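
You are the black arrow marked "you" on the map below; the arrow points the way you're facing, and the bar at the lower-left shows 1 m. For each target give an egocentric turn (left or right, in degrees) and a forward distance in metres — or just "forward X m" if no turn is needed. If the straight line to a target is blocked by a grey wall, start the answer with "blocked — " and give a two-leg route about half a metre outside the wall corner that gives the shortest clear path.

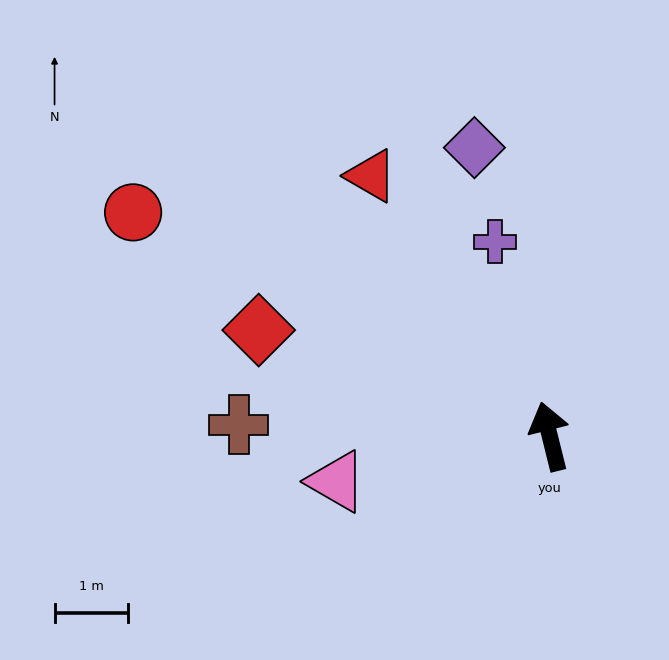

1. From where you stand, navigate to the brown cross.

turn left 74°, forward 4.2 m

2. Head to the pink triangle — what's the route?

turn left 88°, forward 3.0 m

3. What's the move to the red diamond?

turn left 56°, forward 4.2 m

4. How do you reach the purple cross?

forward 2.7 m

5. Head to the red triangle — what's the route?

turn left 21°, forward 4.3 m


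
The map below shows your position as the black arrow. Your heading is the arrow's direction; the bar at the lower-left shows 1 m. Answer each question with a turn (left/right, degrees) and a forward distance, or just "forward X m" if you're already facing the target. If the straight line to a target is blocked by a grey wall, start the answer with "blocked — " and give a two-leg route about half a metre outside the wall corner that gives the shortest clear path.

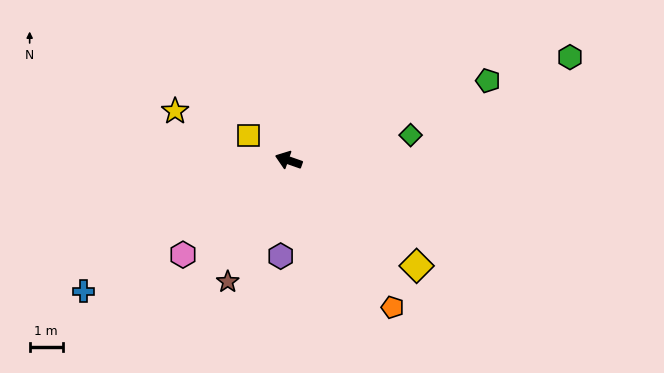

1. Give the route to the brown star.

turn left 83°, forward 4.1 m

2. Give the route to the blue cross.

turn left 52°, forward 7.4 m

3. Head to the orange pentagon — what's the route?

turn left 145°, forward 5.4 m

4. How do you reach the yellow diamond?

turn left 160°, forward 5.0 m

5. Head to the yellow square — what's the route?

turn right 12°, forward 1.4 m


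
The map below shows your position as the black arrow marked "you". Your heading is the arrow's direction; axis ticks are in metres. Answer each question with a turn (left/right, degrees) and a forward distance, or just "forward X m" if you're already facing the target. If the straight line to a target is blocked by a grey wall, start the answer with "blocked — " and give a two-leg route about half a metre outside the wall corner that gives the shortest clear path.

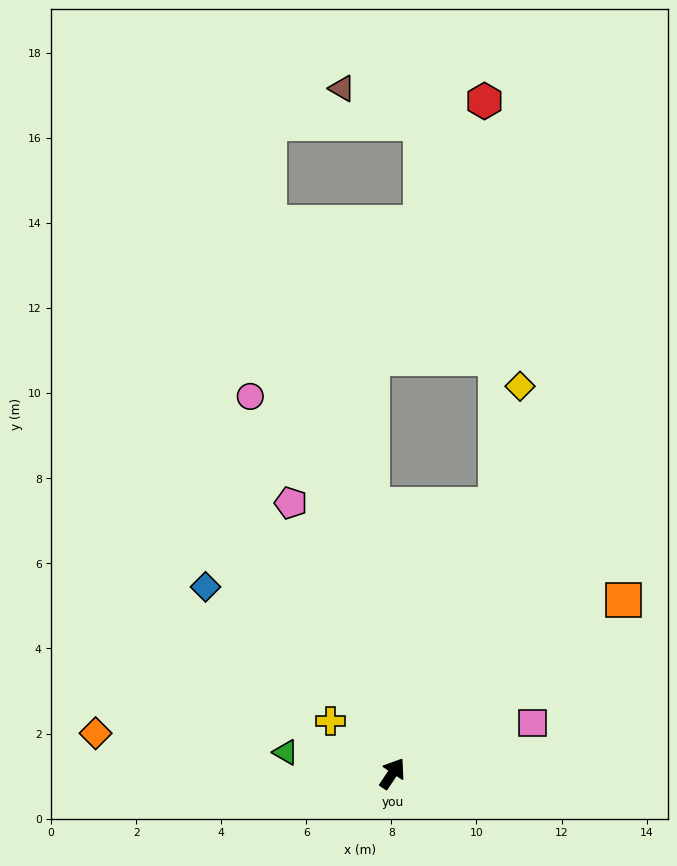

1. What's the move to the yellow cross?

turn left 83°, forward 1.9 m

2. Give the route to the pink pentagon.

turn left 54°, forward 6.8 m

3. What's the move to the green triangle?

turn left 112°, forward 2.6 m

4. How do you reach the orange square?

turn right 19°, forward 6.8 m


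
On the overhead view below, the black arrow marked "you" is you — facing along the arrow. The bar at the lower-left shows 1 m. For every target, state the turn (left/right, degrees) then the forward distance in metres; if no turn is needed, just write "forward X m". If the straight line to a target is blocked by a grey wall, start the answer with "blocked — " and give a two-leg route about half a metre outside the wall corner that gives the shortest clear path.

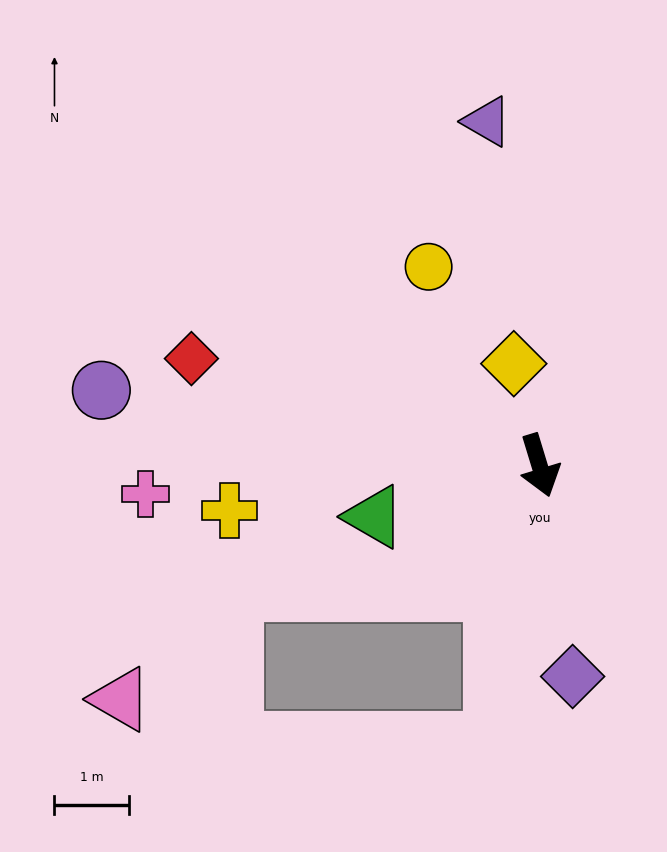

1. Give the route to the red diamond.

turn right 124°, forward 4.9 m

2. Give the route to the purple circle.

turn right 117°, forward 6.0 m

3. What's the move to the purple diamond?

turn right 8°, forward 2.9 m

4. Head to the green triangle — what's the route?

turn right 90°, forward 2.3 m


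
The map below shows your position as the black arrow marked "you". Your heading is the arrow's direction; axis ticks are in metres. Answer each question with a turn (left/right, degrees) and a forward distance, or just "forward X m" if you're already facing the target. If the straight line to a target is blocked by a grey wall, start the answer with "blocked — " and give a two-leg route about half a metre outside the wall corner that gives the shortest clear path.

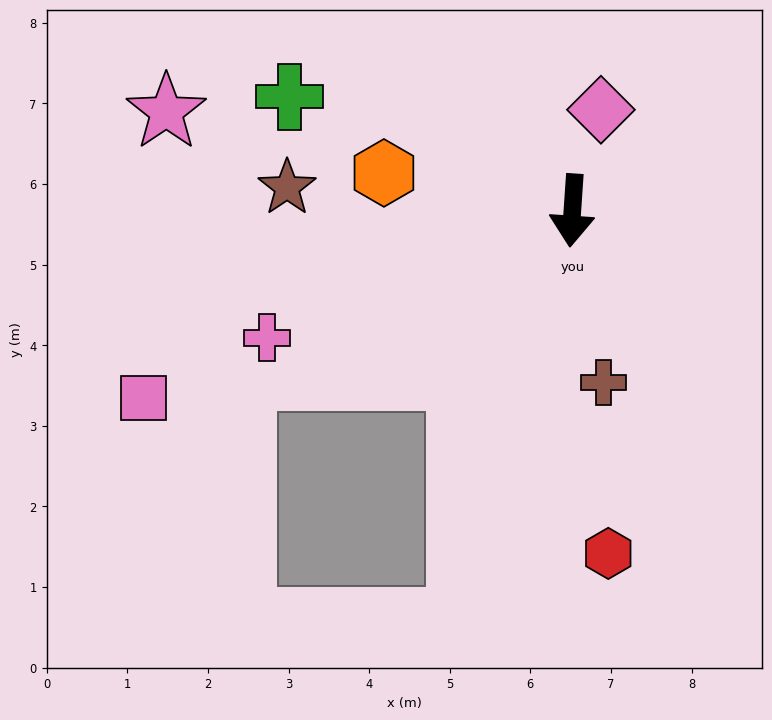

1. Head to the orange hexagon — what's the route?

turn right 97°, forward 2.4 m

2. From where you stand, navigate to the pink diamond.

turn left 168°, forward 1.3 m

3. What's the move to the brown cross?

turn left 14°, forward 2.2 m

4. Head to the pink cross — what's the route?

turn right 64°, forward 4.1 m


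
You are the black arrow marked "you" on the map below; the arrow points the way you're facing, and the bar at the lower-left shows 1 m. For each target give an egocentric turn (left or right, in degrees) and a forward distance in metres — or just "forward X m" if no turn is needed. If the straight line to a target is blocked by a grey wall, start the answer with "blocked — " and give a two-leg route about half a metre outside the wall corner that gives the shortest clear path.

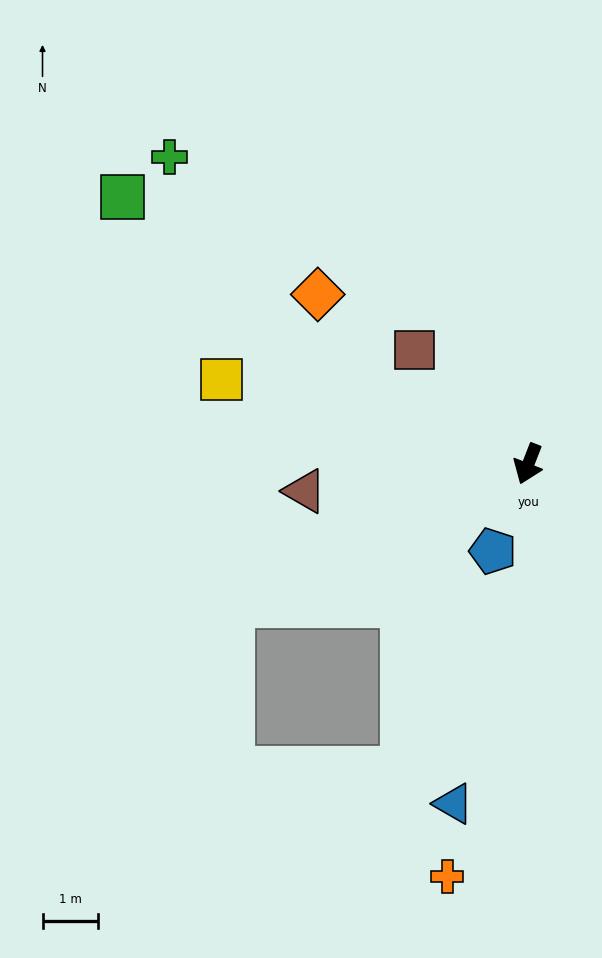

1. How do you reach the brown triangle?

turn right 62°, forward 4.1 m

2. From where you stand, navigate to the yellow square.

turn right 84°, forward 5.8 m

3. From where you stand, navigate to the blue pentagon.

forward 1.7 m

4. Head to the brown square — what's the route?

turn right 114°, forward 2.9 m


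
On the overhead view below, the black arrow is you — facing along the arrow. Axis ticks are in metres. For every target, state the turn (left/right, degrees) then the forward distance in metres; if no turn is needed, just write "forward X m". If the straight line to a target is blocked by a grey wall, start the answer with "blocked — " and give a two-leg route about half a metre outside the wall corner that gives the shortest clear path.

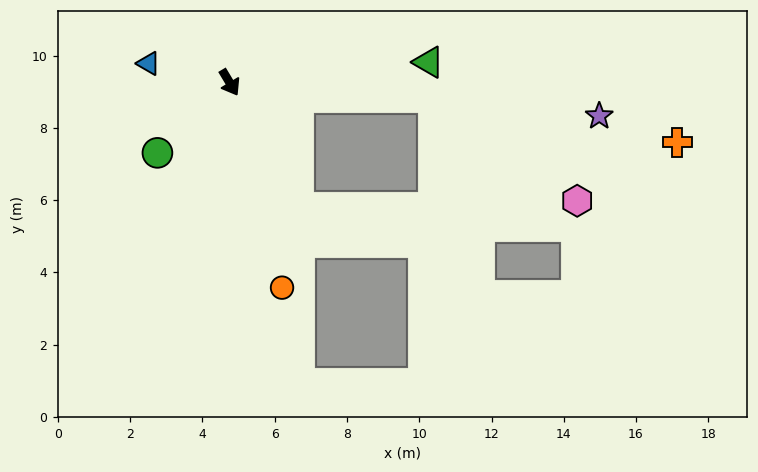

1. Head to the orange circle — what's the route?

turn right 17°, forward 5.9 m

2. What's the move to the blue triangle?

turn right 134°, forward 2.3 m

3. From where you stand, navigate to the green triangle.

turn left 65°, forward 5.5 m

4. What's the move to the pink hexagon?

blocked — turn left 55°, forward 5.7 m, then turn right 32°, forward 4.9 m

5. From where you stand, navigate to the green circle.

turn right 77°, forward 2.8 m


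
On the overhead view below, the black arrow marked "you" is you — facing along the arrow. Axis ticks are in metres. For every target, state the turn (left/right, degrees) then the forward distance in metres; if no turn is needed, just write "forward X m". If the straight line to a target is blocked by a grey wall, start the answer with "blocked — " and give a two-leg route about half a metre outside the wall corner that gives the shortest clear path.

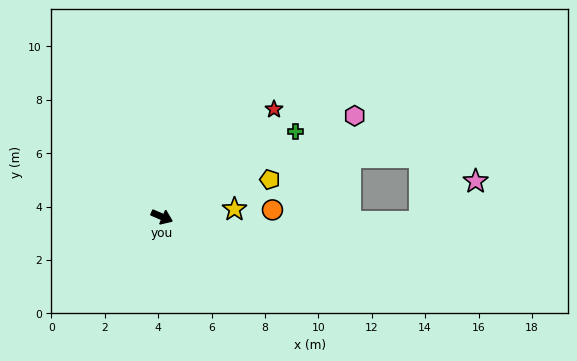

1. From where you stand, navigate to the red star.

turn left 67°, forward 5.8 m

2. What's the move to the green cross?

turn left 56°, forward 5.9 m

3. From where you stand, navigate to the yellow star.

turn left 29°, forward 2.7 m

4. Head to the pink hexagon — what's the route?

turn left 51°, forward 8.2 m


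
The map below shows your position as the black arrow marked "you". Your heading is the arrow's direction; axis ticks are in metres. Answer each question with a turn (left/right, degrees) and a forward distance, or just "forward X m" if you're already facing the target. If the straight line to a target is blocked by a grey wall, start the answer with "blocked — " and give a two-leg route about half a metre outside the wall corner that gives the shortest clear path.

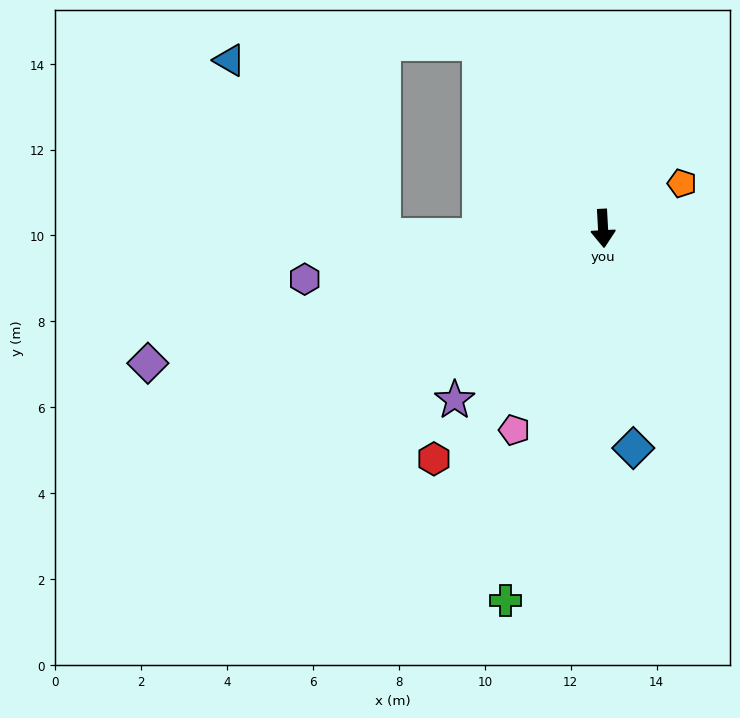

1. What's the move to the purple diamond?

turn right 77°, forward 11.1 m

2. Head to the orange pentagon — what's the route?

turn left 117°, forward 2.1 m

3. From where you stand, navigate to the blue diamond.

turn left 5°, forward 5.2 m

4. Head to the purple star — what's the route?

turn right 44°, forward 5.3 m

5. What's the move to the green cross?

turn right 18°, forward 9.0 m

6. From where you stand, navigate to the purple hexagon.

turn right 83°, forward 7.0 m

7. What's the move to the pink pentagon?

turn right 27°, forward 5.1 m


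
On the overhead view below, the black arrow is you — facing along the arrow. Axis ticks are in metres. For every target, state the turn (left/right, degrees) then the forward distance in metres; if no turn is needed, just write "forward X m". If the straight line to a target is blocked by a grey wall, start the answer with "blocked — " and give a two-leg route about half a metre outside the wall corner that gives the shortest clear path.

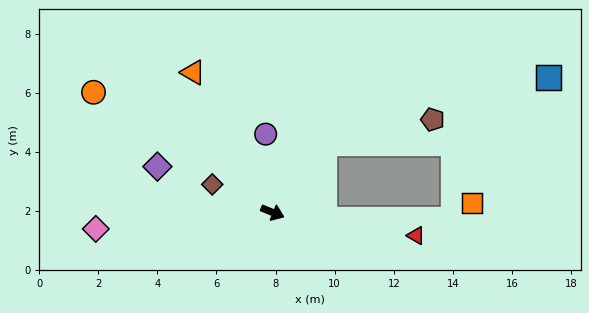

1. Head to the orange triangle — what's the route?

turn left 142°, forward 5.4 m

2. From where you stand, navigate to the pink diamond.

turn right 153°, forward 6.0 m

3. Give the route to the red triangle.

turn left 13°, forward 4.9 m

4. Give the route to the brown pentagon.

blocked — turn left 75°, forward 2.9 m, then turn right 41°, forward 3.7 m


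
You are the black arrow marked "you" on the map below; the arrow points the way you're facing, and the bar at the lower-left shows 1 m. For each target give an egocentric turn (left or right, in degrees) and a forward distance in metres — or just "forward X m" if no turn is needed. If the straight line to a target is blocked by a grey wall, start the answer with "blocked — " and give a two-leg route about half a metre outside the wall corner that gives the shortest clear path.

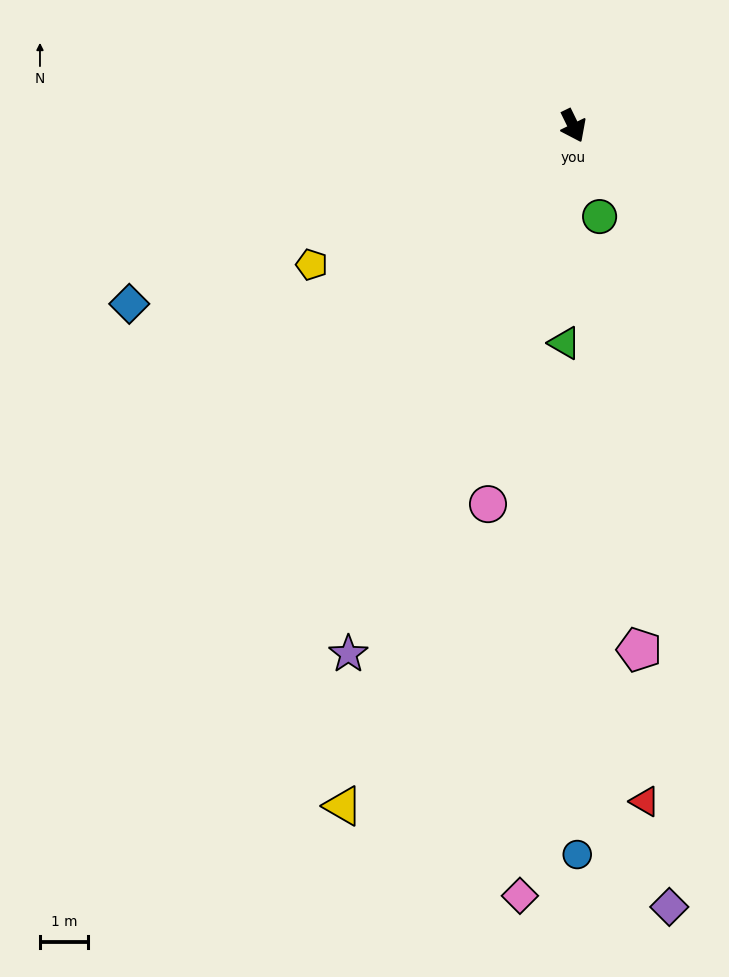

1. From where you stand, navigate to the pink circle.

turn right 39°, forward 8.0 m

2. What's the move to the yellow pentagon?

turn right 88°, forward 6.1 m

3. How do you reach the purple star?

turn right 49°, forward 11.9 m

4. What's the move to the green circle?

turn right 10°, forward 2.0 m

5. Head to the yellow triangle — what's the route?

turn right 45°, forward 14.9 m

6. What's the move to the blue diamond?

turn right 94°, forward 9.9 m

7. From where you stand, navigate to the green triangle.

turn right 28°, forward 4.5 m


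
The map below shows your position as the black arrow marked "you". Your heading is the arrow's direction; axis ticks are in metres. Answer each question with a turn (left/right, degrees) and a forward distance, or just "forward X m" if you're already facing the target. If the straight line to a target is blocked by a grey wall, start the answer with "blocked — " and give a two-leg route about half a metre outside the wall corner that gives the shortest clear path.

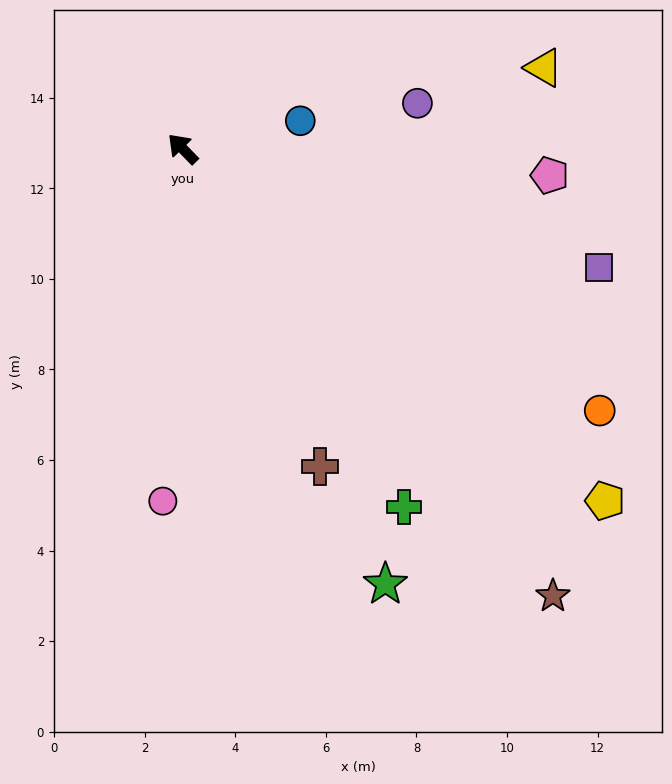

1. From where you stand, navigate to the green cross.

turn left 167°, forward 9.3 m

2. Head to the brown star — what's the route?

turn left 175°, forward 12.8 m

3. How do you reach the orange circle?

turn right 166°, forward 10.9 m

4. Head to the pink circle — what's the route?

turn left 132°, forward 7.8 m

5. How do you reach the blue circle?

turn right 121°, forward 2.7 m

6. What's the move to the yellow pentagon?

turn right 174°, forward 12.1 m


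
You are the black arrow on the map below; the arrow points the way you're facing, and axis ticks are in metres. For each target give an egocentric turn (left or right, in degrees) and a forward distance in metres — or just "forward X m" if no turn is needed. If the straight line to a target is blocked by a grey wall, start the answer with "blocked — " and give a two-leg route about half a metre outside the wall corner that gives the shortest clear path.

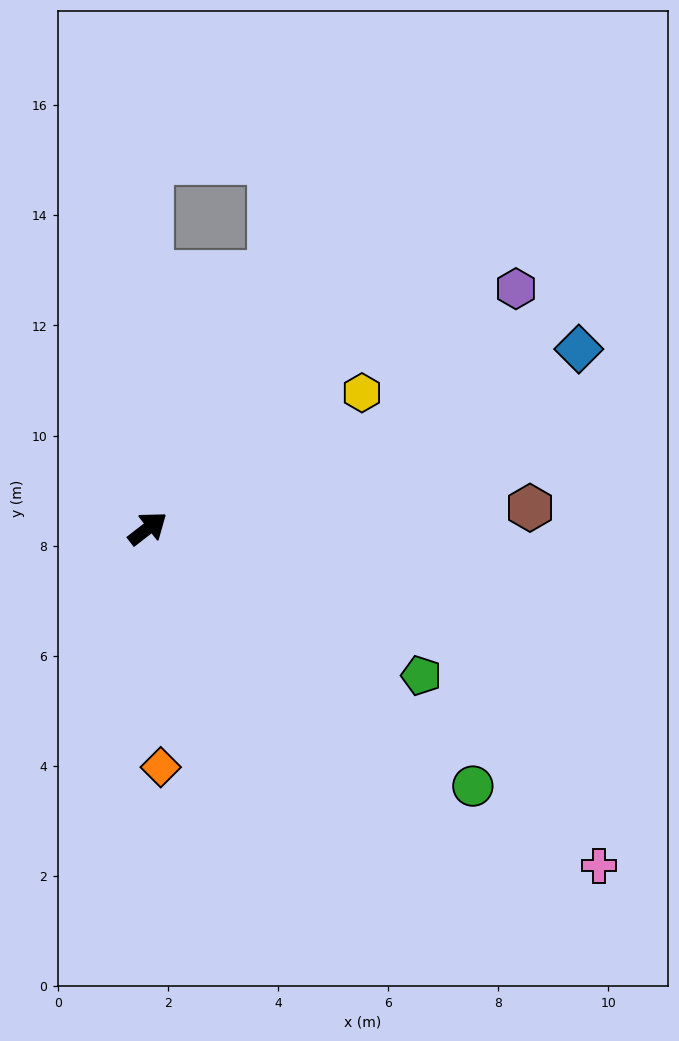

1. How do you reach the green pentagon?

turn right 66°, forward 5.6 m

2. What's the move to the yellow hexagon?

turn right 5°, forward 4.6 m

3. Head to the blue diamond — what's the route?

turn right 15°, forward 8.5 m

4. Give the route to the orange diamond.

turn right 125°, forward 4.3 m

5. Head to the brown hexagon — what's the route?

turn right 35°, forward 7.0 m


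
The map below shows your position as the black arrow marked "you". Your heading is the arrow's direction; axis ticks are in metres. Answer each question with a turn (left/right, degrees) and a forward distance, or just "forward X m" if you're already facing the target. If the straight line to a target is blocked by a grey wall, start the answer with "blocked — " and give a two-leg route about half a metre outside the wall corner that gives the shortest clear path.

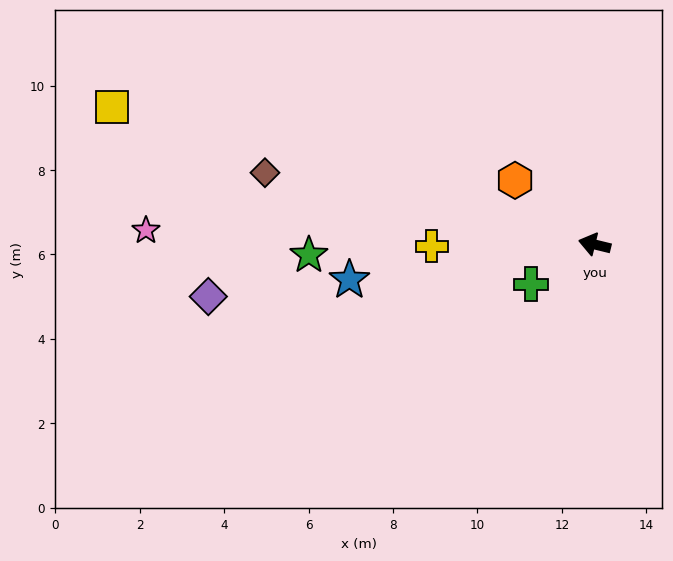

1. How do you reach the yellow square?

turn right 2°, forward 11.9 m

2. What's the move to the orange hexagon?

turn right 25°, forward 2.4 m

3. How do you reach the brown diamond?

forward 8.0 m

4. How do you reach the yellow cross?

turn left 14°, forward 3.9 m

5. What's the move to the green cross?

turn left 46°, forward 1.8 m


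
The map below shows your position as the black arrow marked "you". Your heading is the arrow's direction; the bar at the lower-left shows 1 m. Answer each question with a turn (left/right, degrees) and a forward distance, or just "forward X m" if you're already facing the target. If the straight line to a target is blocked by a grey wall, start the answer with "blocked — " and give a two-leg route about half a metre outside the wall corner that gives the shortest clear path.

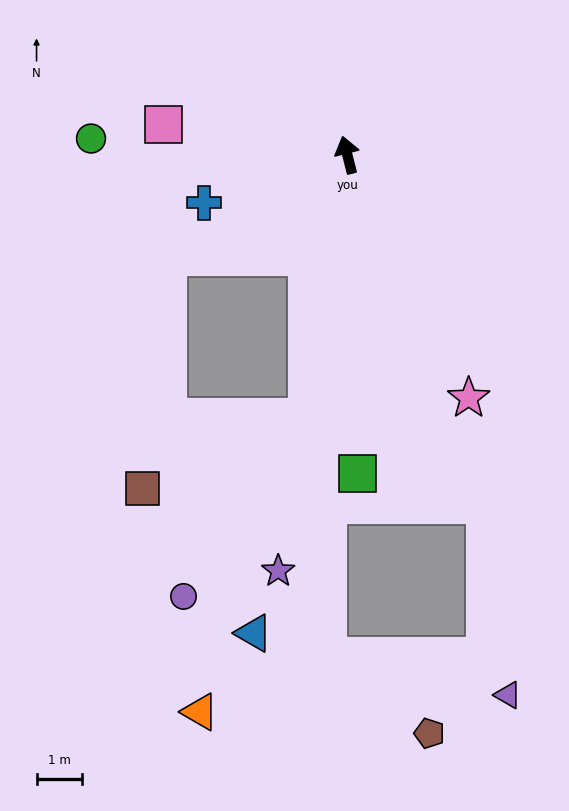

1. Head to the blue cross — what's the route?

turn left 94°, forward 3.4 m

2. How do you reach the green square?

turn left 168°, forward 7.1 m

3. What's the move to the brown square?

blocked — turn left 105°, forward 4.6 m, then turn left 55°, forward 5.2 m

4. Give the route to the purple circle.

blocked — turn left 157°, forward 5.9 m, then turn right 26°, forward 4.8 m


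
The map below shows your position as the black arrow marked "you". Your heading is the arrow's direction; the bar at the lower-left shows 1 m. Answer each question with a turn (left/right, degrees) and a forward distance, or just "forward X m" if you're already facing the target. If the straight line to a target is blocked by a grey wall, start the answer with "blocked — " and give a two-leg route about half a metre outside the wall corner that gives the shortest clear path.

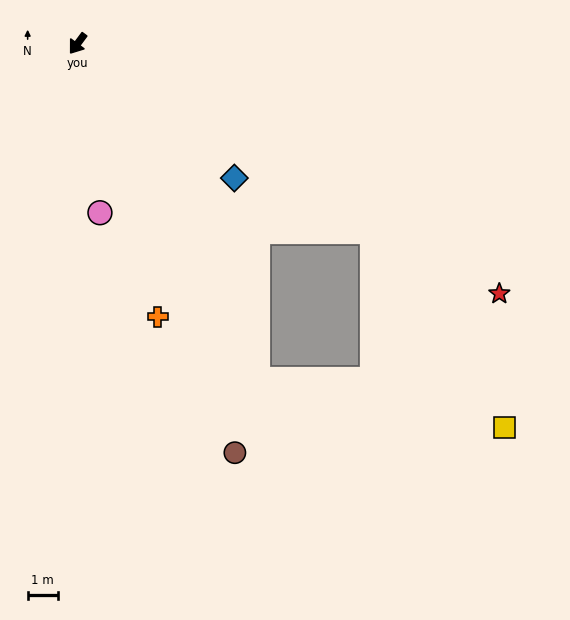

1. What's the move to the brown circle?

turn left 58°, forward 14.4 m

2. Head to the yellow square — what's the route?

blocked — turn left 94°, forward 11.5 m, then turn right 24°, forward 7.8 m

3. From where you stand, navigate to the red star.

turn left 96°, forward 16.1 m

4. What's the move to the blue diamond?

turn left 86°, forward 6.8 m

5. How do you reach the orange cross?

turn left 53°, forward 9.4 m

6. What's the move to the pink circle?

turn left 44°, forward 5.6 m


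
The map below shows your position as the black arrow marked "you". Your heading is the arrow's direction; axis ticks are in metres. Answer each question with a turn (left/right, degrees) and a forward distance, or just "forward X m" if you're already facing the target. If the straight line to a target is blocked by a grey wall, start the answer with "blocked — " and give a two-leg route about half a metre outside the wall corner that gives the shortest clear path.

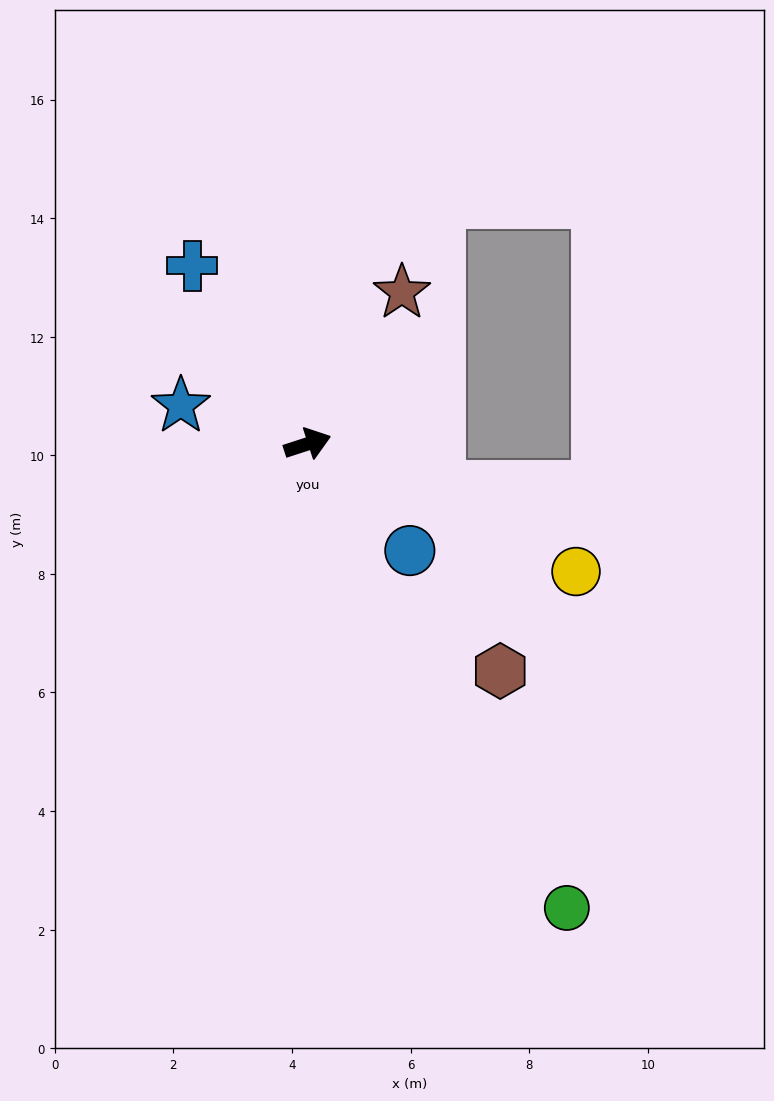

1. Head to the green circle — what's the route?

turn right 79°, forward 9.0 m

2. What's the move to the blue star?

turn left 145°, forward 2.2 m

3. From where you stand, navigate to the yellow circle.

turn right 43°, forward 5.0 m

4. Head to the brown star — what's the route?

turn left 40°, forward 3.0 m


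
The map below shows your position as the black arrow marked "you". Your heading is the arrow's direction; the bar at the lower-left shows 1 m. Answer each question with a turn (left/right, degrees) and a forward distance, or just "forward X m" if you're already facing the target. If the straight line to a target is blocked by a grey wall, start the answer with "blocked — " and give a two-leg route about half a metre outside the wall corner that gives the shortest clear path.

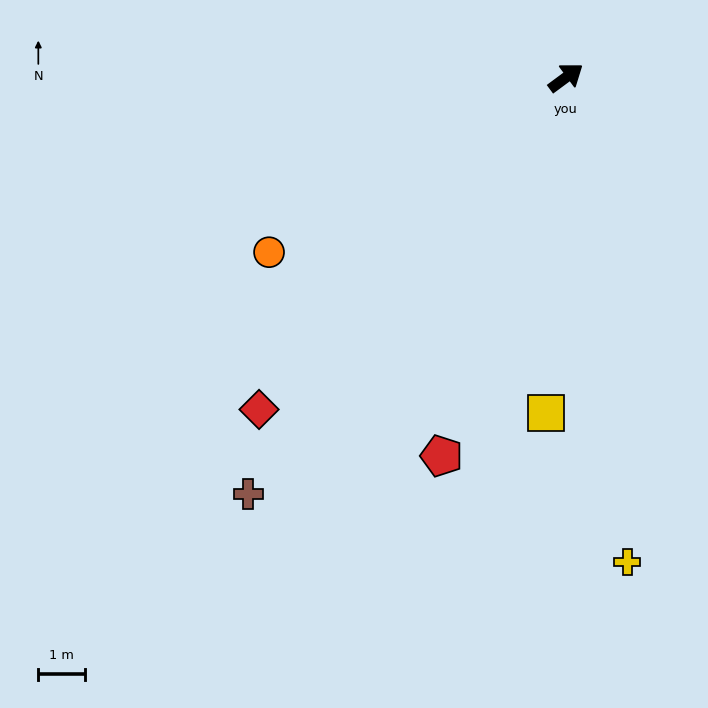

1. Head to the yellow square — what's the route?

turn right 130°, forward 7.2 m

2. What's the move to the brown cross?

turn right 164°, forward 11.2 m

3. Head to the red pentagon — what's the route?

turn right 145°, forward 8.5 m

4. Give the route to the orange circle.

turn left 174°, forward 7.4 m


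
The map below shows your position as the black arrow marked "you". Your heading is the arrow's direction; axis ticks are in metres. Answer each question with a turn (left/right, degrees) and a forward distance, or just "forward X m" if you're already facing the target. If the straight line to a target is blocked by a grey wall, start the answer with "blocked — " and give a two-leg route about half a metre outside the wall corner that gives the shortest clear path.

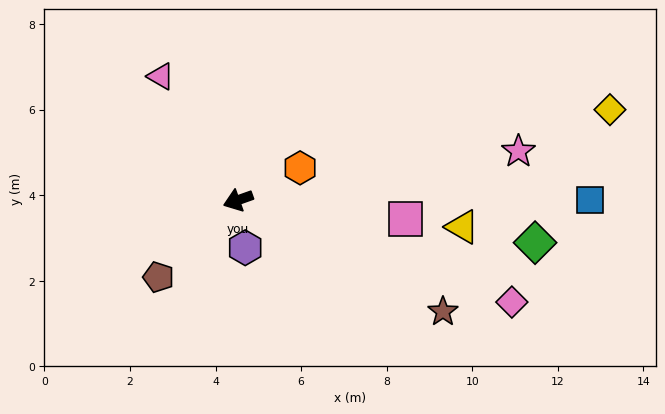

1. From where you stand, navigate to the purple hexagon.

turn left 79°, forward 1.1 m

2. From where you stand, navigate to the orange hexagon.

turn right 172°, forward 1.6 m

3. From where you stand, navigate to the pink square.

turn left 154°, forward 3.9 m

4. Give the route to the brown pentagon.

turn left 24°, forward 2.6 m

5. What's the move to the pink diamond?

turn left 140°, forward 6.8 m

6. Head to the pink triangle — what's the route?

turn right 78°, forward 3.4 m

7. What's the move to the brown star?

turn left 132°, forward 5.5 m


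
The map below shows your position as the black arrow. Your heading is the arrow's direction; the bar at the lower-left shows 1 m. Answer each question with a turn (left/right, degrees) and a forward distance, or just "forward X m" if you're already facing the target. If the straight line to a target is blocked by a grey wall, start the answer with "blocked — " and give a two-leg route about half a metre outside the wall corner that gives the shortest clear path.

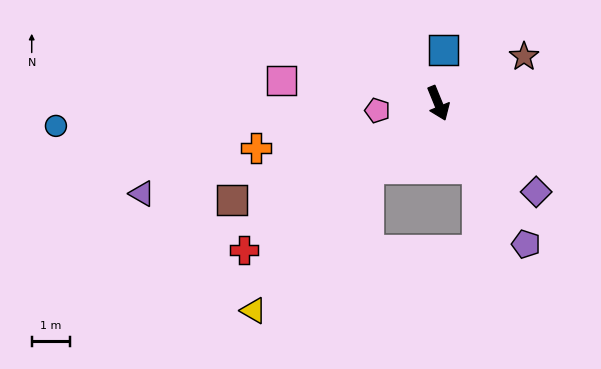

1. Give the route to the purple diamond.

turn left 26°, forward 3.5 m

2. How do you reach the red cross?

turn right 75°, forward 6.4 m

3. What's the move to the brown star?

turn left 96°, forward 2.6 m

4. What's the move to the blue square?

turn left 152°, forward 1.4 m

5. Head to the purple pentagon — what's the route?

turn left 10°, forward 4.4 m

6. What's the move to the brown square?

turn right 87°, forward 6.0 m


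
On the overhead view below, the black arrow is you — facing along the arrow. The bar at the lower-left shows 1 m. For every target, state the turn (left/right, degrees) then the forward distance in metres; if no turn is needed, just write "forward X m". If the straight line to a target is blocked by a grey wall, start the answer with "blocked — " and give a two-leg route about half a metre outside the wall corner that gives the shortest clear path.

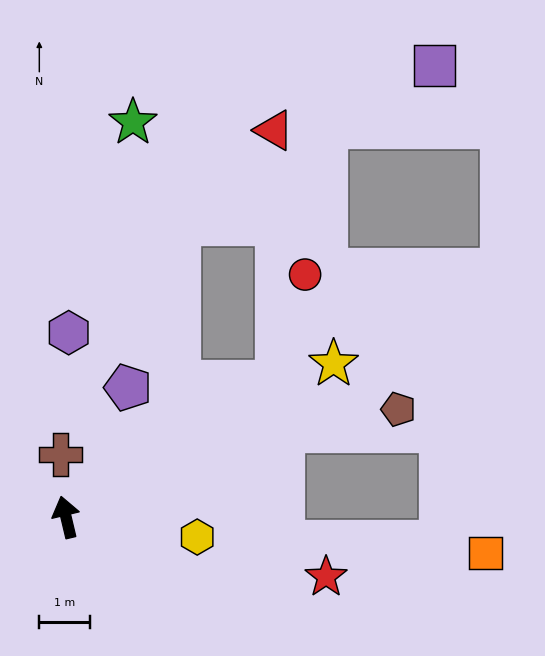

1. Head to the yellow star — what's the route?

turn right 74°, forward 6.1 m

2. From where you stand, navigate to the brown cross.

turn right 9°, forward 1.2 m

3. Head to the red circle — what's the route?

blocked — turn right 71°, forward 4.9 m, then turn left 43°, forward 2.2 m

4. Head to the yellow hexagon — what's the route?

turn right 112°, forward 2.6 m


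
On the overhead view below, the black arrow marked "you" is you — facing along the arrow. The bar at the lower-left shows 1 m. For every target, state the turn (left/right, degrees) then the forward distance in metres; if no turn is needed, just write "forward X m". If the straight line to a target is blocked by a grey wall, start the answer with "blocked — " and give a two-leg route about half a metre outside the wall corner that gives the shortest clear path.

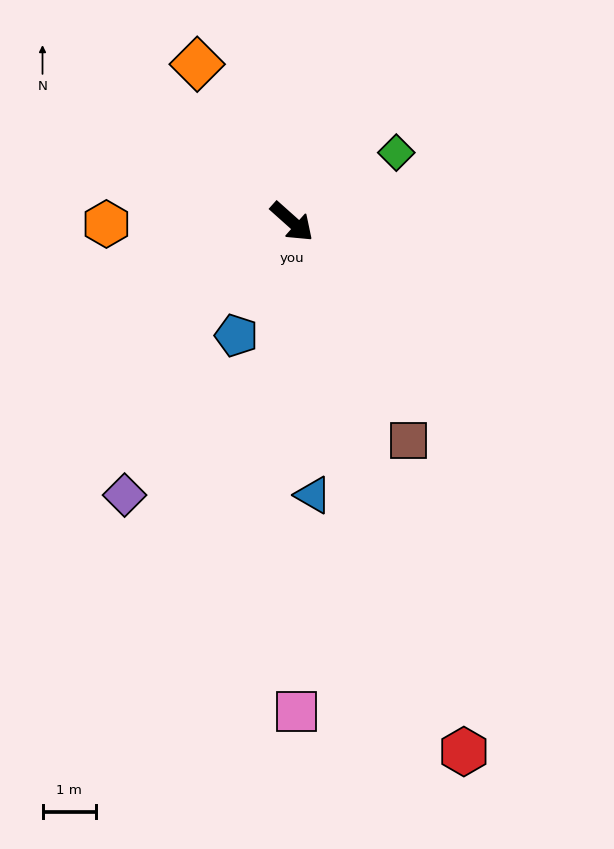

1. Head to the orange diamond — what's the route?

turn left 163°, forward 3.5 m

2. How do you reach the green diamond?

turn left 75°, forward 2.4 m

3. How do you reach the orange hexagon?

turn right 138°, forward 3.5 m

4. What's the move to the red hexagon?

turn right 30°, forward 10.5 m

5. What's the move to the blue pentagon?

turn right 74°, forward 2.4 m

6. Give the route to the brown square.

turn right 20°, forward 4.7 m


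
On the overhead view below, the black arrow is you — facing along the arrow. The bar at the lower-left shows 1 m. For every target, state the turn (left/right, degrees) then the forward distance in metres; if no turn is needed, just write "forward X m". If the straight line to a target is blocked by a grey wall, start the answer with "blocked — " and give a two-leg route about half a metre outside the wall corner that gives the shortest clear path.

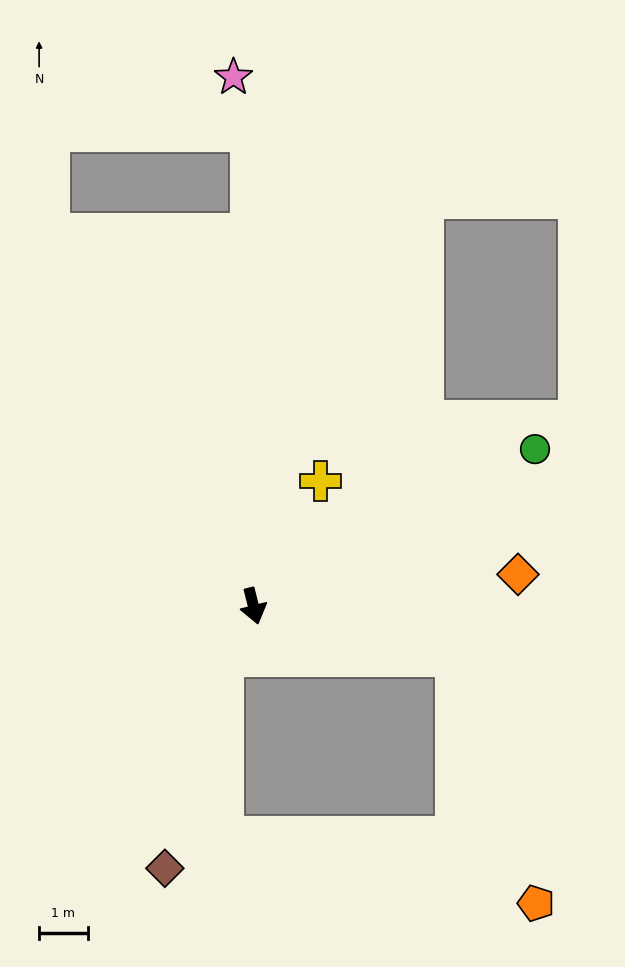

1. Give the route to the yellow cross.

turn left 138°, forward 2.9 m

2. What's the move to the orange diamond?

turn left 83°, forward 5.5 m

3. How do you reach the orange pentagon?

blocked — turn left 62°, forward 4.3 m, then turn right 58°, forward 5.3 m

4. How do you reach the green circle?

turn left 105°, forward 6.6 m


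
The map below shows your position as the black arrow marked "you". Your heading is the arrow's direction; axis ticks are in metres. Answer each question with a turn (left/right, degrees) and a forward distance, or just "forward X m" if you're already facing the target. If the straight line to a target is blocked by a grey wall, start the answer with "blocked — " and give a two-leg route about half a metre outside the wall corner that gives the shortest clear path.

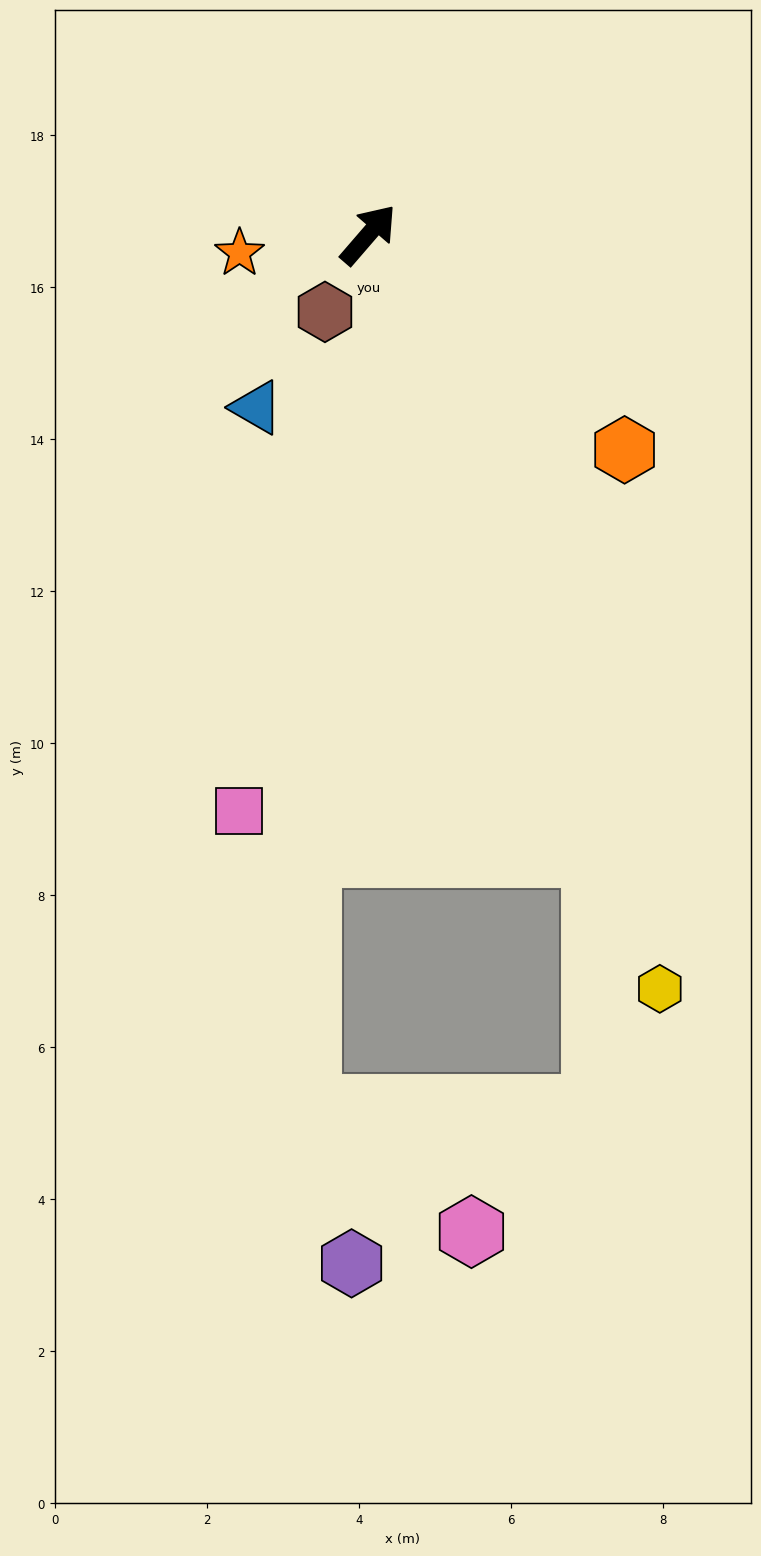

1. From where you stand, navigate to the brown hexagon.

turn right 169°, forward 1.2 m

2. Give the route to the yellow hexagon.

turn right 118°, forward 10.6 m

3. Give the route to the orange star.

turn left 139°, forward 1.7 m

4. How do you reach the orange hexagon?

turn right 89°, forward 4.4 m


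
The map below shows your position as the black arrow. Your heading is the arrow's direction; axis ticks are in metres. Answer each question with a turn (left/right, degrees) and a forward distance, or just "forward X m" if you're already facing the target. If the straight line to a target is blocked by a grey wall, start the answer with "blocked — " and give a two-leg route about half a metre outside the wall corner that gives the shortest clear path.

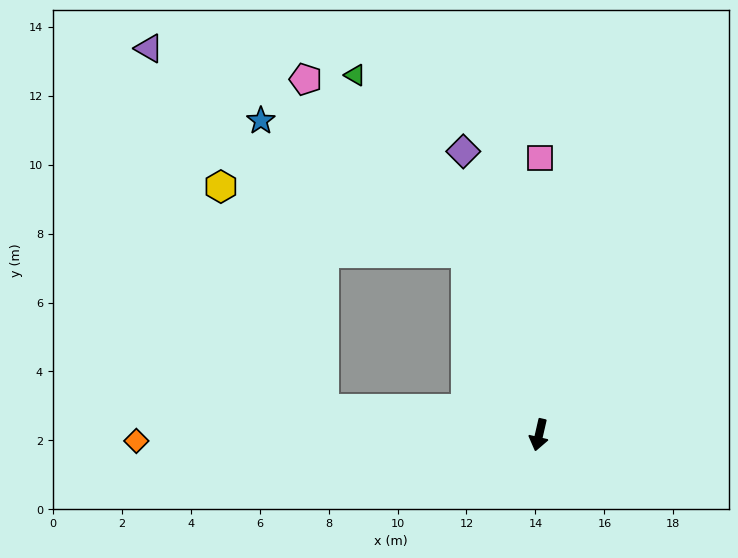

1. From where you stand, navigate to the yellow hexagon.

blocked — turn right 145°, forward 5.7 m, then turn left 53°, forward 7.4 m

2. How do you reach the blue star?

blocked — turn right 145°, forward 5.7 m, then turn left 35°, forward 7.1 m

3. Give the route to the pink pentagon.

blocked — turn right 145°, forward 5.7 m, then turn left 21°, forward 6.9 m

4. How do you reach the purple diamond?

turn right 152°, forward 8.5 m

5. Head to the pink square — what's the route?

turn right 167°, forward 8.0 m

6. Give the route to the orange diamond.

turn right 76°, forward 11.7 m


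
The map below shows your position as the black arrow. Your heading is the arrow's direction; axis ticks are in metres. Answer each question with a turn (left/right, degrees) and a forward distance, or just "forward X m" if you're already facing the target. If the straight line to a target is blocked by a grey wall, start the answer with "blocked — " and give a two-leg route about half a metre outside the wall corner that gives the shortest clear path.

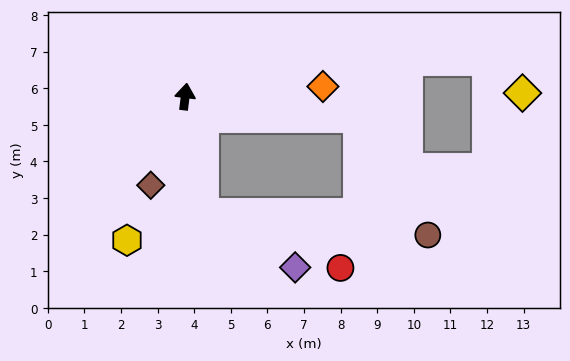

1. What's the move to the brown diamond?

turn left 166°, forward 2.6 m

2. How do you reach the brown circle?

blocked — turn right 90°, forward 4.8 m, then turn right 52°, forward 3.7 m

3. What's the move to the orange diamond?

turn right 79°, forward 3.8 m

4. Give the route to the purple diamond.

blocked — turn right 164°, forward 3.2 m, then turn left 50°, forward 2.9 m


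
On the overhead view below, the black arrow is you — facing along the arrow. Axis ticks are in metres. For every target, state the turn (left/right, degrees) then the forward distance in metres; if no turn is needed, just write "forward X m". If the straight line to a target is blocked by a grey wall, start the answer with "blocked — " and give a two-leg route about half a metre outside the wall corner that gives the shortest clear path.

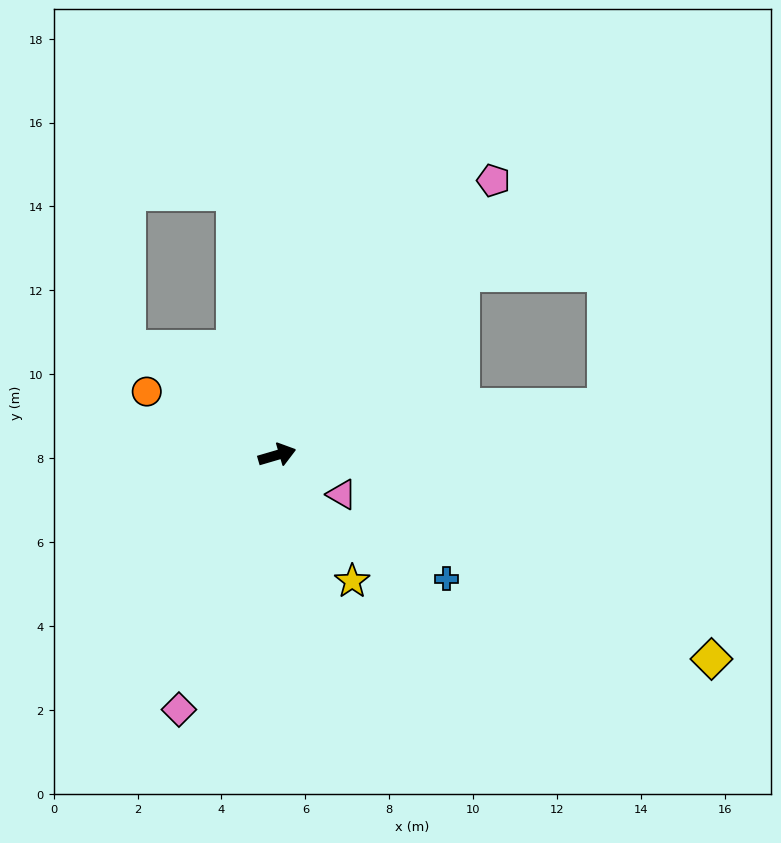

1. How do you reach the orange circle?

turn left 138°, forward 3.5 m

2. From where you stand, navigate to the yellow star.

turn right 76°, forward 3.5 m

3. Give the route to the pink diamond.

turn right 127°, forward 6.5 m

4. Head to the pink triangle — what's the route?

turn right 48°, forward 1.8 m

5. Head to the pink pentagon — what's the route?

turn left 35°, forward 8.3 m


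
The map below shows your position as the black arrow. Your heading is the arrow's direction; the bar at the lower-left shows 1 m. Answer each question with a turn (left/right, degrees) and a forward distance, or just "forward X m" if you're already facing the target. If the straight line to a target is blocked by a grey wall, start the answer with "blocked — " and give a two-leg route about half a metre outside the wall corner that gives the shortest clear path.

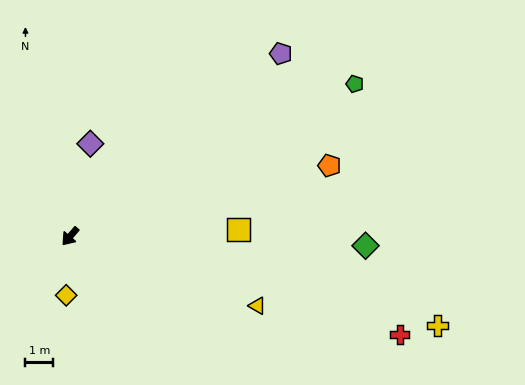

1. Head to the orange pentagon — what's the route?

turn left 146°, forward 9.7 m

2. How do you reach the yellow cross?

turn left 117°, forward 13.7 m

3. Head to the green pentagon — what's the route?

turn left 159°, forward 11.7 m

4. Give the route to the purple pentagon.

turn left 172°, forward 10.1 m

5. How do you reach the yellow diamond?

turn left 37°, forward 2.1 m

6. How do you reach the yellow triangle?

turn left 110°, forward 7.2 m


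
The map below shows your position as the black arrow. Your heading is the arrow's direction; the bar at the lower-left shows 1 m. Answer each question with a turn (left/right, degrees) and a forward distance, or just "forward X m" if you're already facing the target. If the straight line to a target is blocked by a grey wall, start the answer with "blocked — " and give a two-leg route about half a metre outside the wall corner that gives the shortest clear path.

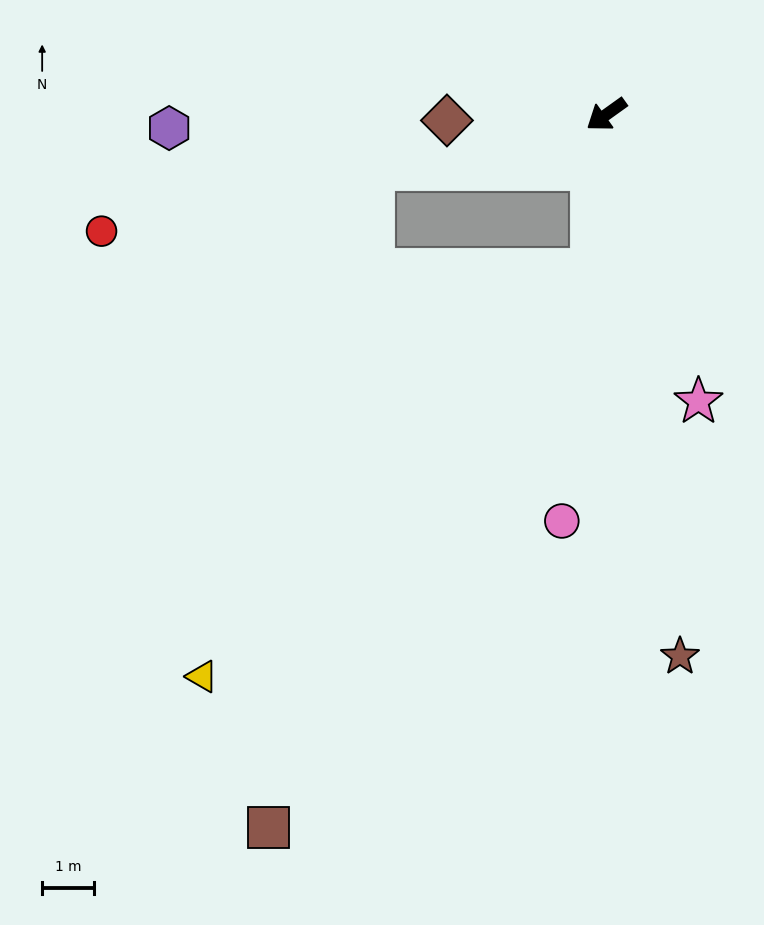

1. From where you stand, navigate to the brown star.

turn left 62°, forward 10.5 m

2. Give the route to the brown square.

blocked — turn left 49°, forward 3.0 m, then turn right 25°, forward 12.4 m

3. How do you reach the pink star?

turn left 72°, forward 5.8 m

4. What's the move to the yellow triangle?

blocked — turn left 49°, forward 3.0 m, then turn right 39°, forward 10.8 m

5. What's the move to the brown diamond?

turn right 33°, forward 3.1 m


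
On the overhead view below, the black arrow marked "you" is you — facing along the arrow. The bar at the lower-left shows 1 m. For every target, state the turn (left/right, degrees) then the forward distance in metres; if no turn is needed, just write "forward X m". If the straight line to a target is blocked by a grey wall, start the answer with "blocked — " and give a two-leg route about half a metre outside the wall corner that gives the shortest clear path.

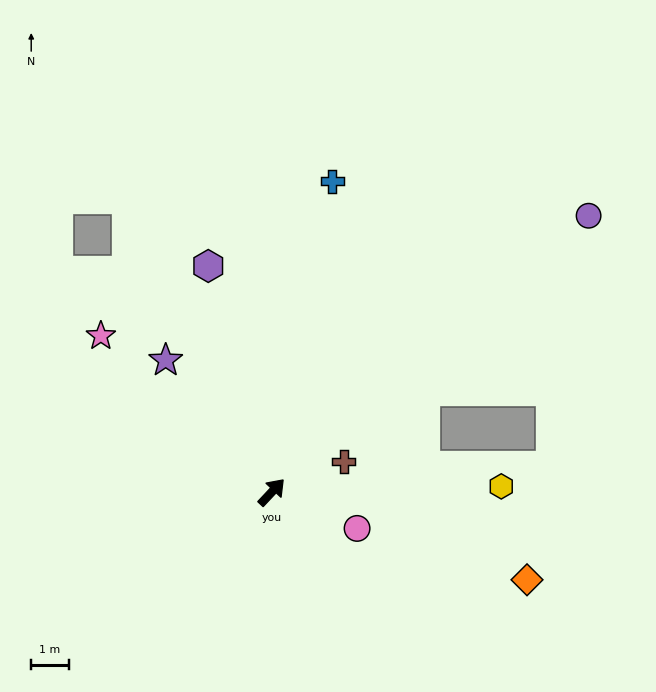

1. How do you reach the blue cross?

turn left 32°, forward 8.5 m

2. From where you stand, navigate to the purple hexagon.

turn left 59°, forward 6.3 m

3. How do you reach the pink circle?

turn right 70°, forward 2.5 m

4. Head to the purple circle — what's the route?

turn right 6°, forward 11.3 m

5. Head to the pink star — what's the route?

turn left 91°, forward 6.2 m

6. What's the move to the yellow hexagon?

turn right 45°, forward 6.2 m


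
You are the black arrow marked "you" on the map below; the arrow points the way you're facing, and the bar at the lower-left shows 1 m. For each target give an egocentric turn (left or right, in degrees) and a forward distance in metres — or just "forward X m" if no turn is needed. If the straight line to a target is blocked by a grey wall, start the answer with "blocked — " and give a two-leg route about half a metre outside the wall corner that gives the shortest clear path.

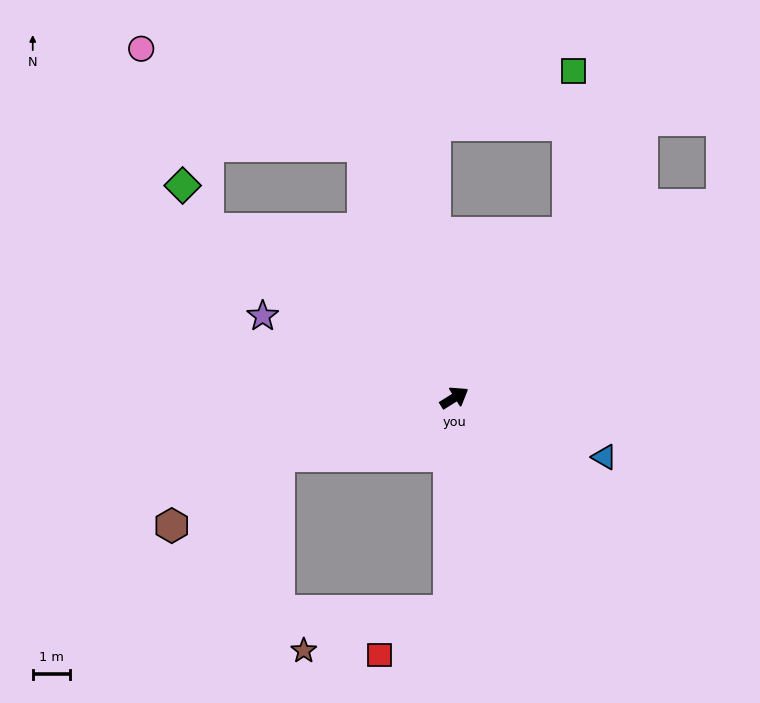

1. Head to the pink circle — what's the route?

blocked — turn left 78°, forward 7.1 m, then turn left 46°, forward 6.5 m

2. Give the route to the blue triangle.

turn right 54°, forward 4.3 m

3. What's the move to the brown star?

blocked — turn right 124°, forward 5.7 m, then turn right 73°, forward 4.0 m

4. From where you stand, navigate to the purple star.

turn left 125°, forward 5.6 m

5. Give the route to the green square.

blocked — turn left 23°, forward 5.3 m, then turn left 33°, forward 4.3 m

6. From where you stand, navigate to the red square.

blocked — turn right 124°, forward 5.7 m, then turn right 56°, forward 2.2 m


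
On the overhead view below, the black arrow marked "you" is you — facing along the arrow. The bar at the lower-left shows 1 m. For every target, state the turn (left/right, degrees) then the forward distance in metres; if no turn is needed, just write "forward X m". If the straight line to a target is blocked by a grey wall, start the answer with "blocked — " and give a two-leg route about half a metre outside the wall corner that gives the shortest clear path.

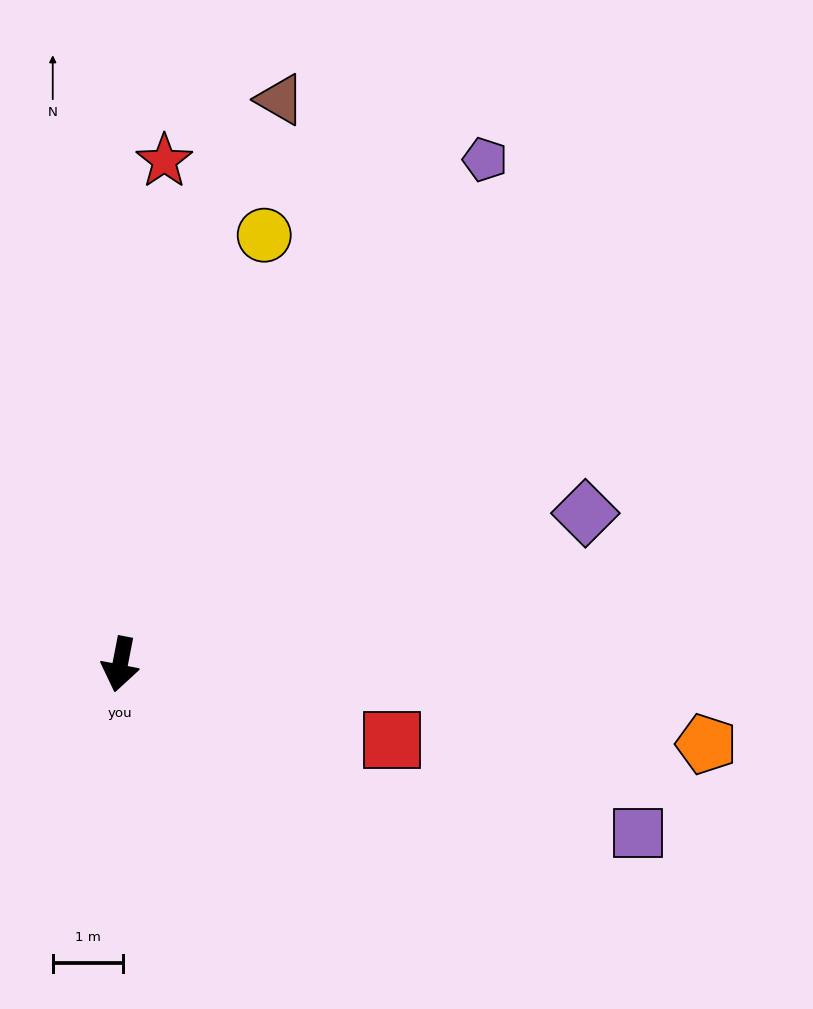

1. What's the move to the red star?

turn right 174°, forward 7.2 m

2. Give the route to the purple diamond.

turn left 119°, forward 7.0 m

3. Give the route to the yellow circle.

turn left 172°, forward 6.5 m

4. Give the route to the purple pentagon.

turn left 155°, forward 8.9 m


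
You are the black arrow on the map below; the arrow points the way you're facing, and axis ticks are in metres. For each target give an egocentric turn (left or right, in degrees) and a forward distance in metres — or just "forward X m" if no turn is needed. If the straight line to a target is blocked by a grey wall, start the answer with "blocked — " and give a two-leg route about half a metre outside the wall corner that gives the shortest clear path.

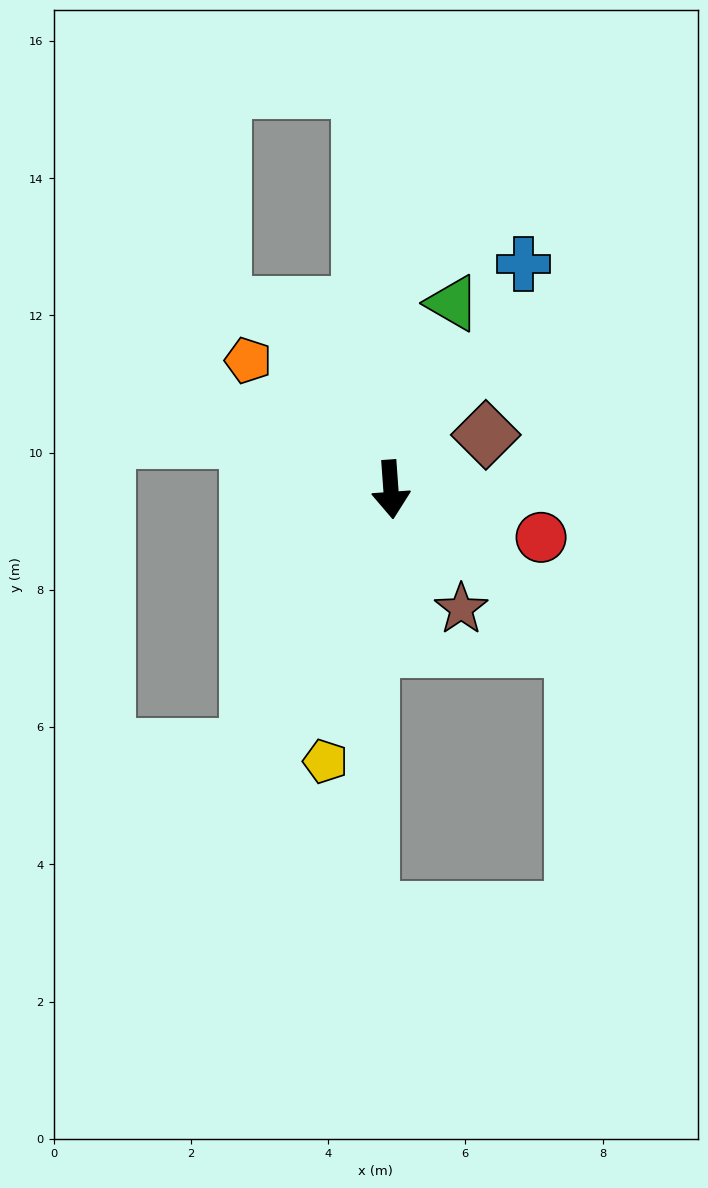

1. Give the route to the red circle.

turn left 68°, forward 2.3 m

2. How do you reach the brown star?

turn left 26°, forward 2.0 m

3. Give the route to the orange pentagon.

turn right 136°, forward 2.8 m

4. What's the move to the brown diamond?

turn left 116°, forward 1.6 m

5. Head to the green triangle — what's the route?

turn left 158°, forward 2.9 m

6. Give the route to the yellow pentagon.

turn right 18°, forward 4.1 m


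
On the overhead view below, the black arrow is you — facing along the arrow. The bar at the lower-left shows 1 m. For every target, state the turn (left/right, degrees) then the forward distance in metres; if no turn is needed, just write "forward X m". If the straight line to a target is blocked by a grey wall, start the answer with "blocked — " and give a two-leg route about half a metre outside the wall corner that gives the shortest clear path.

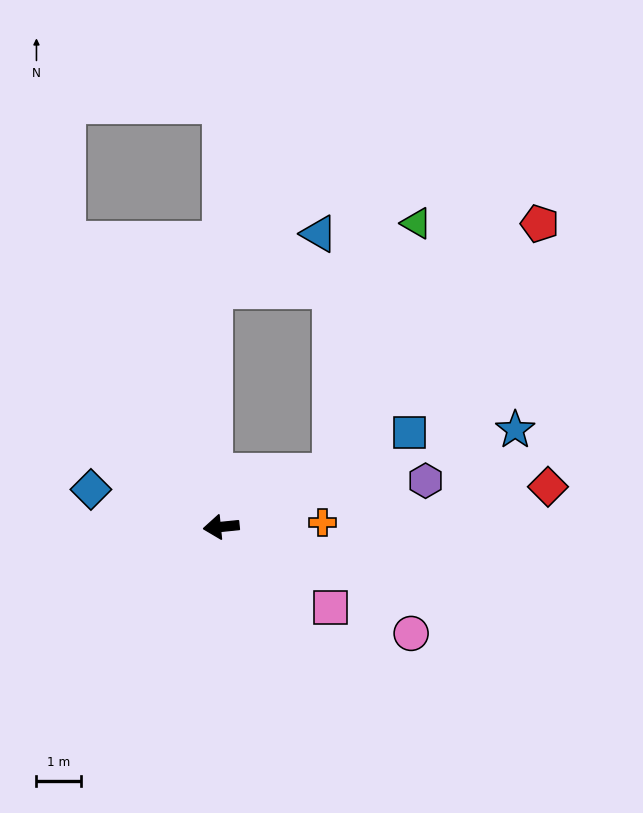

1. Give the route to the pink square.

turn left 138°, forward 3.0 m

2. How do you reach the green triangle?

blocked — turn right 159°, forward 2.8 m, then turn left 44°, forward 5.9 m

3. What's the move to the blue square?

turn right 159°, forward 4.7 m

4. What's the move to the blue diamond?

turn right 22°, forward 3.0 m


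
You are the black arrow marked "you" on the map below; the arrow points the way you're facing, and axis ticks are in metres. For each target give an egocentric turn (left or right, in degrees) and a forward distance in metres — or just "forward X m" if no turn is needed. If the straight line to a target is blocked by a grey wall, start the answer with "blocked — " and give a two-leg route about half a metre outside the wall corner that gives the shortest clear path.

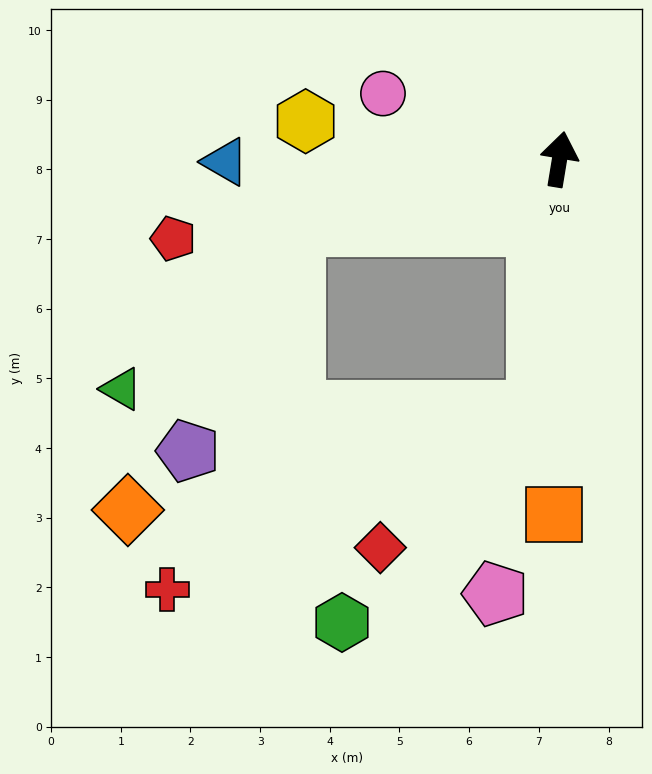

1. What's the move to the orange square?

turn right 172°, forward 5.1 m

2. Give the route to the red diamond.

blocked — turn right 176°, forward 3.6 m, then turn right 43°, forward 3.0 m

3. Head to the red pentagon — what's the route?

turn left 111°, forward 5.7 m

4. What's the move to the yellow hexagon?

turn left 91°, forward 3.7 m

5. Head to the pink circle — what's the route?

turn left 79°, forward 2.7 m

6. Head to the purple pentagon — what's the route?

blocked — turn left 114°, forward 3.9 m, then turn left 50°, forward 3.6 m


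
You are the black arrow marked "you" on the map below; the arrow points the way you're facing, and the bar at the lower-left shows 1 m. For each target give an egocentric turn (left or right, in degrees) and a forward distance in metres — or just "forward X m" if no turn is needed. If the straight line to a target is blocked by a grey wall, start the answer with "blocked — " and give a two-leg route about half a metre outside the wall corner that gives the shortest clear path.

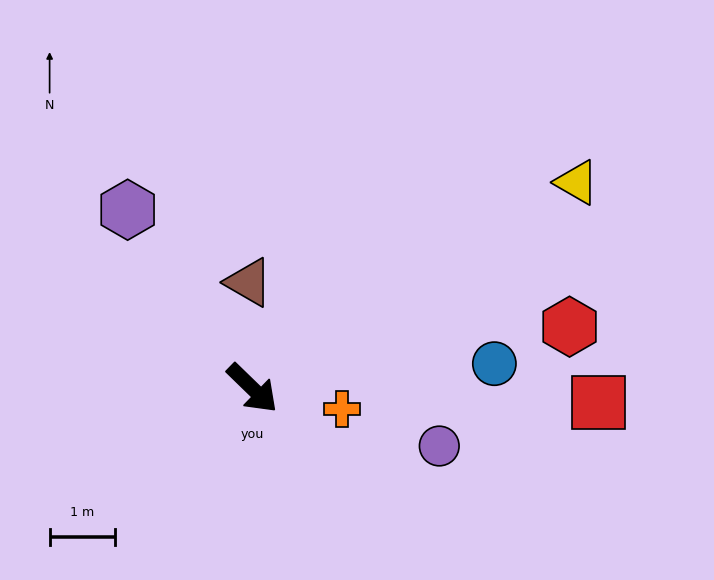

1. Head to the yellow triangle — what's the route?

turn left 77°, forward 5.8 m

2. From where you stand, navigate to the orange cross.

turn left 31°, forward 1.4 m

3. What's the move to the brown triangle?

turn left 136°, forward 1.6 m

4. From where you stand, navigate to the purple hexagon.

turn left 169°, forward 3.3 m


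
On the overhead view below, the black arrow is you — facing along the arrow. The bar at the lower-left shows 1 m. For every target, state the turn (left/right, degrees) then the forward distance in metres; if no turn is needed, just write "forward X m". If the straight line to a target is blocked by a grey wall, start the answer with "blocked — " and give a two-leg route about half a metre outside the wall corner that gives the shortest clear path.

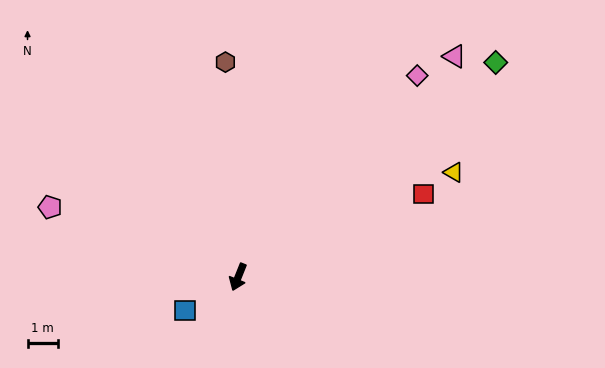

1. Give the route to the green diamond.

turn left 152°, forward 11.1 m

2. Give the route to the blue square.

turn right 36°, forward 2.1 m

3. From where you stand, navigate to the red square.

turn left 136°, forward 6.7 m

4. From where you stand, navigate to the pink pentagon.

turn right 89°, forward 6.6 m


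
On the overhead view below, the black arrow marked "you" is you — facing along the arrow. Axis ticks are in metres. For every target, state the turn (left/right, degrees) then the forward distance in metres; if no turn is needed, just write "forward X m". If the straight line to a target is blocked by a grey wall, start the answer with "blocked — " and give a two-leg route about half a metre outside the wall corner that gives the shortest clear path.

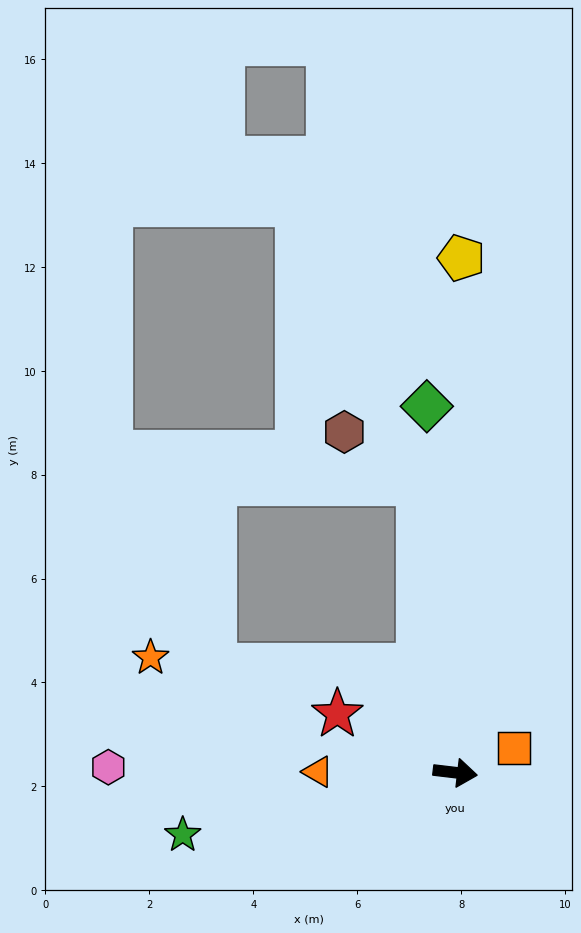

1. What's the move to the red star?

turn left 160°, forward 2.5 m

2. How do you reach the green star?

turn right 160°, forward 5.4 m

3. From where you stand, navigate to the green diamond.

turn left 101°, forward 7.1 m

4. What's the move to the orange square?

turn left 29°, forward 1.2 m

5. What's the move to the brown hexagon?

blocked — turn left 104°, forward 5.6 m, then turn left 48°, forward 1.7 m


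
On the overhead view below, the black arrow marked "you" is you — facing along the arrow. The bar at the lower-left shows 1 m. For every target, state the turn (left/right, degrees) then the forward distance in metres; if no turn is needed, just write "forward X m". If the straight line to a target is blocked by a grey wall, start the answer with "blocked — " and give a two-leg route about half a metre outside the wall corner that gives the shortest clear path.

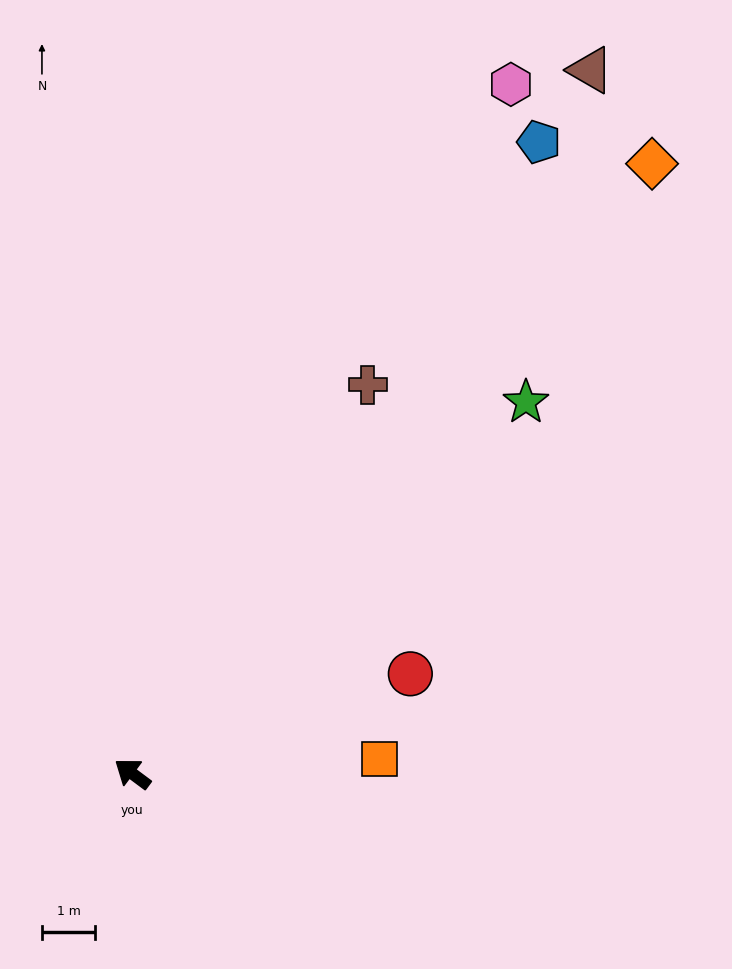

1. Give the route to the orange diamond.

turn right 94°, forward 15.0 m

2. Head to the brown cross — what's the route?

turn right 85°, forward 8.5 m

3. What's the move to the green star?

turn right 100°, forward 10.1 m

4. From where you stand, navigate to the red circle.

turn right 124°, forward 5.5 m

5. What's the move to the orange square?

turn right 140°, forward 4.6 m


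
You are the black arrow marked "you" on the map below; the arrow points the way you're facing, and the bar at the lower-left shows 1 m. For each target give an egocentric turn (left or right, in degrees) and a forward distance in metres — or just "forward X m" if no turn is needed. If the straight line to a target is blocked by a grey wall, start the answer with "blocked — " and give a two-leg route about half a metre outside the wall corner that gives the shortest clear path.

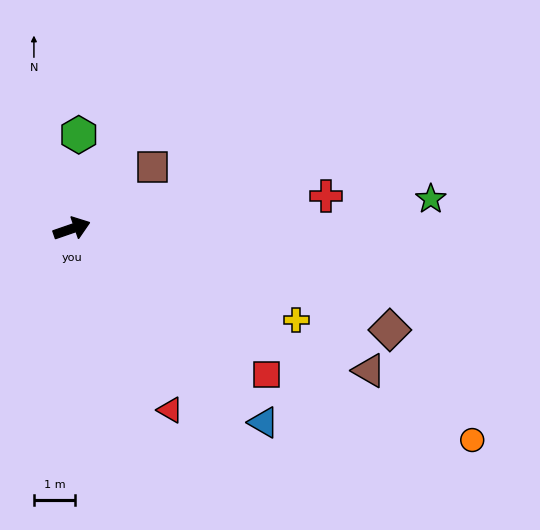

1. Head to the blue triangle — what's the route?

turn right 64°, forward 6.6 m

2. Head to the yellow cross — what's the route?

turn right 41°, forward 5.8 m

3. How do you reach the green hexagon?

turn left 67°, forward 2.3 m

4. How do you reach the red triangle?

turn right 81°, forward 5.0 m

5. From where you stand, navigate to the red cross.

turn right 12°, forward 6.2 m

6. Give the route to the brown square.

turn left 18°, forward 2.4 m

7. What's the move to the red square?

turn right 56°, forward 5.9 m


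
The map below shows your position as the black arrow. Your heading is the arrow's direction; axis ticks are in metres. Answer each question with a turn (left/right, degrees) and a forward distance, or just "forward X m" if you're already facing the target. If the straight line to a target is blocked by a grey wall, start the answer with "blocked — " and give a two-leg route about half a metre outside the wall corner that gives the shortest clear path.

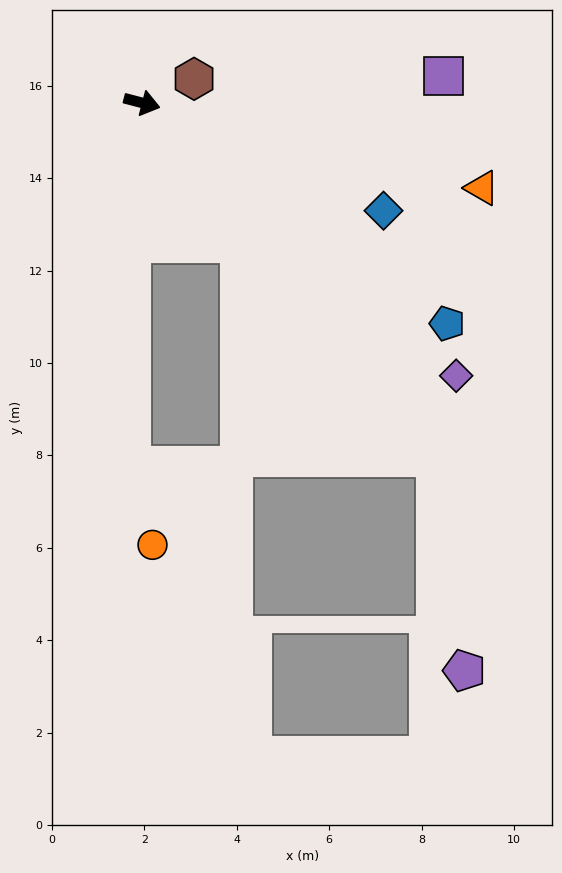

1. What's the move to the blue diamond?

turn right 9°, forward 5.7 m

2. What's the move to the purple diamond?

turn right 26°, forward 9.0 m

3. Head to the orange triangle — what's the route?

forward 7.6 m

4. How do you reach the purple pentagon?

blocked — turn right 36°, forward 10.0 m, then turn right 32°, forward 4.7 m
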